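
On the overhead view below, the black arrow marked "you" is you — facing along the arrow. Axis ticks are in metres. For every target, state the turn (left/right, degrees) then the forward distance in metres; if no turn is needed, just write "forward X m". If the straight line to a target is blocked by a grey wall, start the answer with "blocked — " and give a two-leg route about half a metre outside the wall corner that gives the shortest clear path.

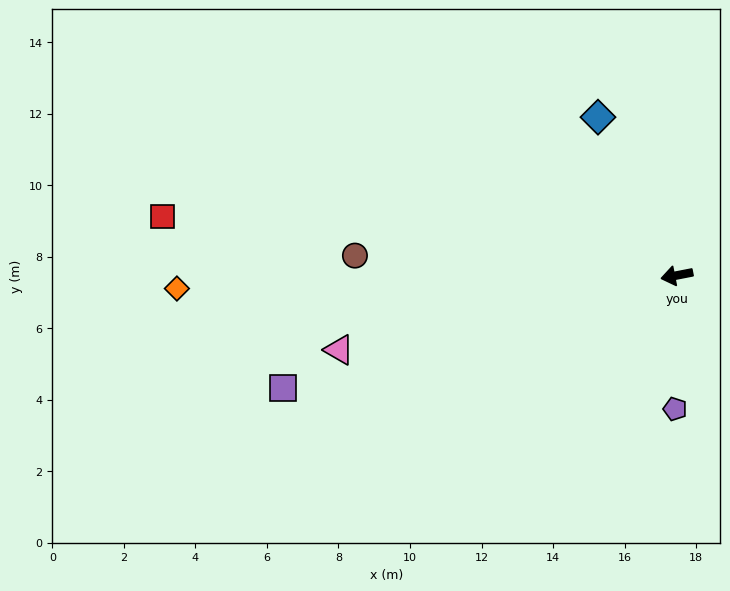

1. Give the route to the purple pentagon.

turn left 78°, forward 3.7 m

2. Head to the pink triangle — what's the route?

forward 9.7 m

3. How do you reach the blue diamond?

turn right 75°, forward 4.9 m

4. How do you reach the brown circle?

turn right 15°, forward 9.0 m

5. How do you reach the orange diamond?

turn right 10°, forward 14.0 m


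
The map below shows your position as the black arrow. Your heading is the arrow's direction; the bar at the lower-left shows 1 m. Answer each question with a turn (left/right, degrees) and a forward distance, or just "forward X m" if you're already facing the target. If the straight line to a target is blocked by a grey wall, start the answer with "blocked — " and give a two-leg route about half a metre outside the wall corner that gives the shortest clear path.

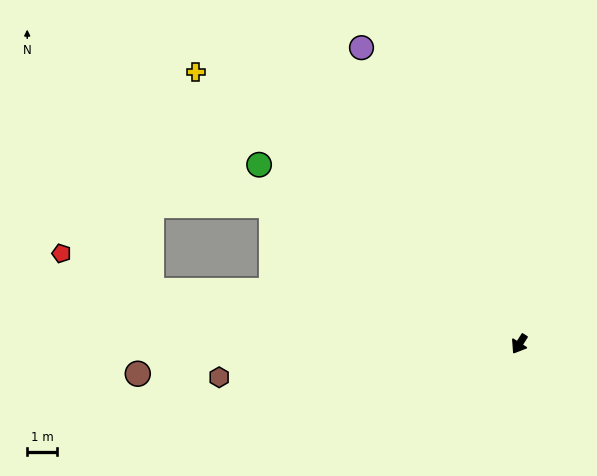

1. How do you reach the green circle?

turn right 92°, forward 10.7 m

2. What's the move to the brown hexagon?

turn right 51°, forward 10.2 m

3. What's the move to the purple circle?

turn right 120°, forward 11.3 m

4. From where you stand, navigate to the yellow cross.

turn right 98°, forward 14.3 m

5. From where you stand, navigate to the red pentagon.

blocked — turn right 66°, forward 12.6 m, then turn right 14°, forward 3.3 m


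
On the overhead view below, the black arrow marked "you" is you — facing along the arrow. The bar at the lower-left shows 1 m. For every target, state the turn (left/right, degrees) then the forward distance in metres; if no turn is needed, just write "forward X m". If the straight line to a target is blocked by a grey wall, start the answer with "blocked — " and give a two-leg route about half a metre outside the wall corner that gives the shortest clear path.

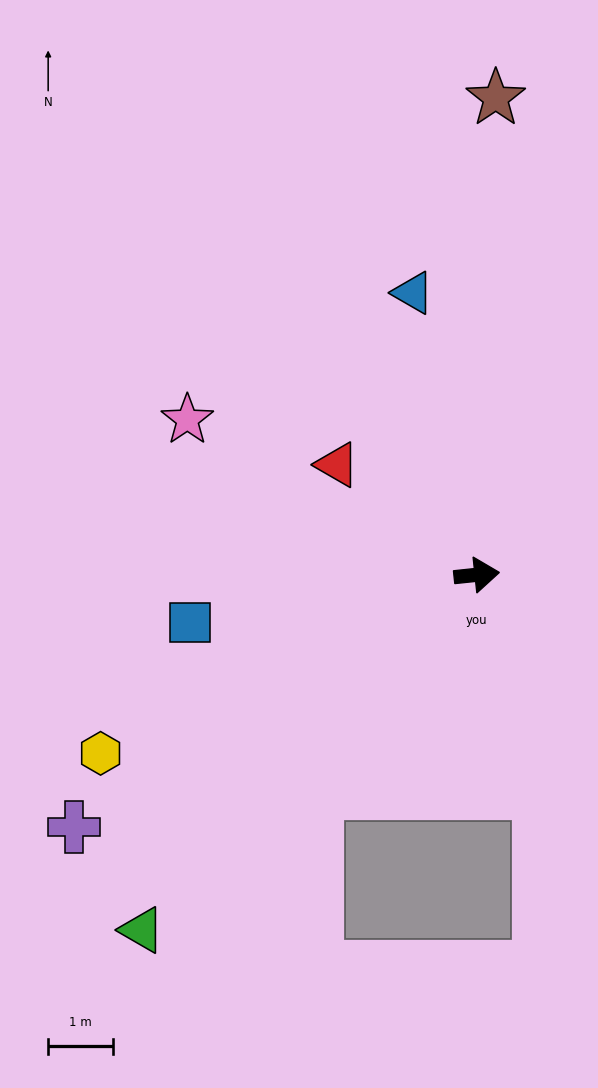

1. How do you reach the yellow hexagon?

turn right 161°, forward 6.4 m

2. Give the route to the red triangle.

turn left 136°, forward 2.8 m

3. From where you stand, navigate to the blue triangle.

turn left 97°, forward 4.5 m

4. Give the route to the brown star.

turn left 82°, forward 7.4 m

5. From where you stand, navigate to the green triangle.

turn right 139°, forward 7.6 m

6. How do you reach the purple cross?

turn right 154°, forward 7.3 m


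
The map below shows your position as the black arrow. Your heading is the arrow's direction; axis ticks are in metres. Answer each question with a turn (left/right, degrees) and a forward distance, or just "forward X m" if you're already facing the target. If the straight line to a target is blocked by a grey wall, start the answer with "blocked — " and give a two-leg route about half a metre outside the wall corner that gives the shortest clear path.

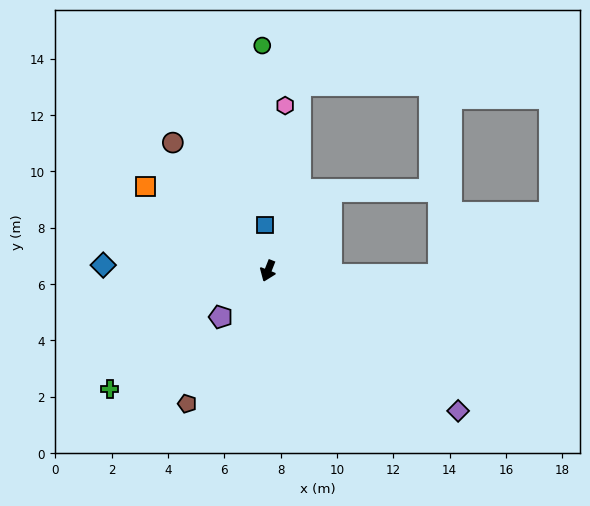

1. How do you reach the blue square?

turn right 154°, forward 1.6 m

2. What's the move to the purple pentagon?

turn right 24°, forward 2.3 m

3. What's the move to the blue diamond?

turn right 70°, forward 5.8 m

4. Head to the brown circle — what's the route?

turn right 122°, forward 5.7 m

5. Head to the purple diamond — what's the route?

turn left 75°, forward 8.4 m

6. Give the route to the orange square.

turn right 103°, forward 5.3 m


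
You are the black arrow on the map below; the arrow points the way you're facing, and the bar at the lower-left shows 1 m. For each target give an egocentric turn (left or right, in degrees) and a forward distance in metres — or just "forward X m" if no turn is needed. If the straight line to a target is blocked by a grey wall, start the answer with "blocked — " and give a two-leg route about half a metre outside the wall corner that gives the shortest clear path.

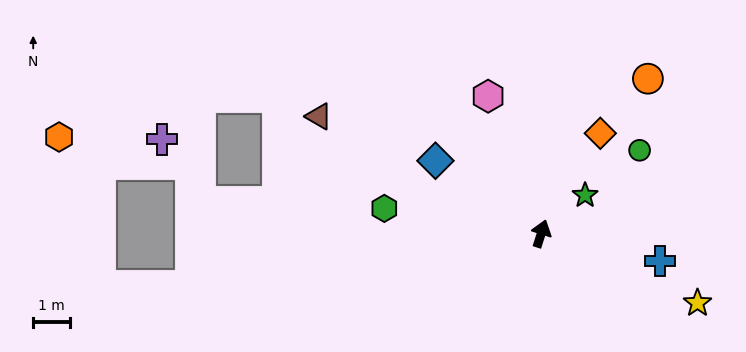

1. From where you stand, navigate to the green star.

turn right 31°, forward 1.6 m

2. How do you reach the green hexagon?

turn left 99°, forward 4.3 m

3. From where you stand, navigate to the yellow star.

turn right 96°, forward 4.6 m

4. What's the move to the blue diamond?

turn left 73°, forward 3.5 m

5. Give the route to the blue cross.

turn right 85°, forward 3.3 m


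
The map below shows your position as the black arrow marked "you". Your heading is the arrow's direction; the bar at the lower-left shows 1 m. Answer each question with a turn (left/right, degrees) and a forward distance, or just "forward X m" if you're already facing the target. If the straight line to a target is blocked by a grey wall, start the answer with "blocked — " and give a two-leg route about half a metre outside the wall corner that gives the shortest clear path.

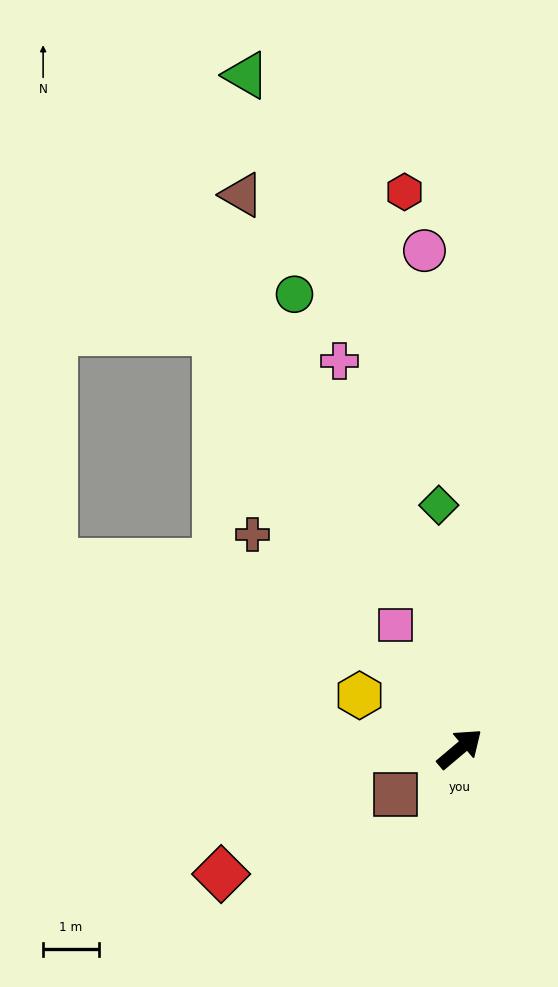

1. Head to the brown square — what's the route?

turn left 175°, forward 1.4 m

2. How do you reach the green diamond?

turn left 55°, forward 4.4 m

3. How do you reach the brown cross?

turn left 94°, forward 5.3 m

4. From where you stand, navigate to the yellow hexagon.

turn left 112°, forward 2.0 m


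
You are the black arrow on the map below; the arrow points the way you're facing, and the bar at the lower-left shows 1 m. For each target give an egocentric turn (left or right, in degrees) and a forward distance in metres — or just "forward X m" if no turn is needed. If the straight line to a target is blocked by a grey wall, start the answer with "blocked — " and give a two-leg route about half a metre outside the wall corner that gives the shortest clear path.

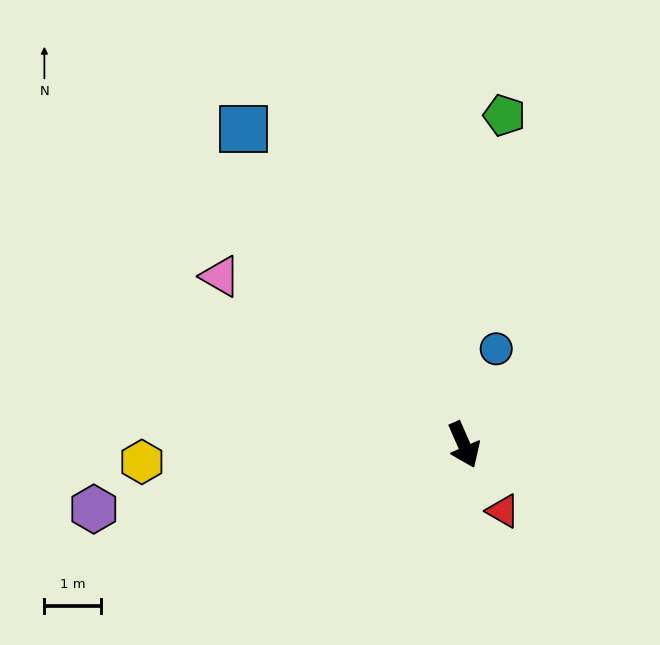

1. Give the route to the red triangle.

turn left 7°, forward 1.4 m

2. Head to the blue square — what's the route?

turn right 169°, forward 6.8 m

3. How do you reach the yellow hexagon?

turn right 111°, forward 5.7 m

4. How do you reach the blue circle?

turn left 138°, forward 1.8 m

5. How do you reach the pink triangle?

turn right 148°, forward 5.3 m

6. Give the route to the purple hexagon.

turn right 104°, forward 6.7 m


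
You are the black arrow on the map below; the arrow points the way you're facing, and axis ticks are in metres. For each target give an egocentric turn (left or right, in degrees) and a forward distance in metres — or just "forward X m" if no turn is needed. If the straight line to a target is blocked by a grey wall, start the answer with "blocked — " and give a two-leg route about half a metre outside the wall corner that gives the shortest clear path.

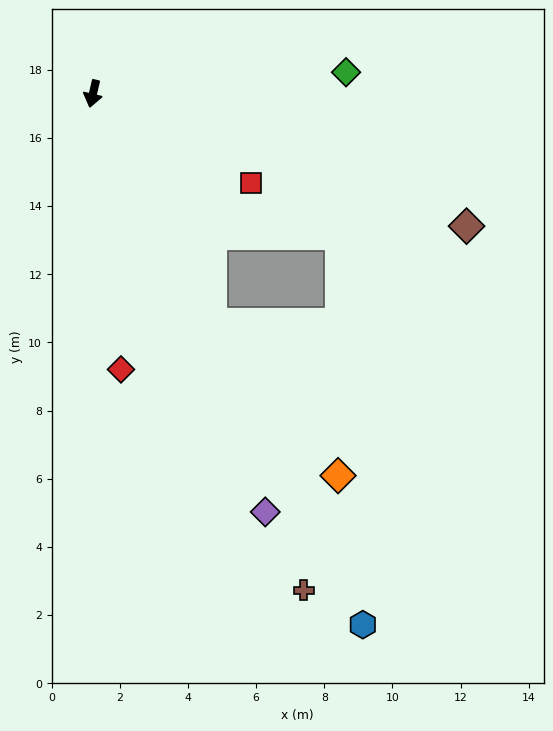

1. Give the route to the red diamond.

turn left 19°, forward 8.1 m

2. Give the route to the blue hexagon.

turn left 40°, forward 17.5 m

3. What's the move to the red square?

turn left 74°, forward 5.3 m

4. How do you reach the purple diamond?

turn left 36°, forward 13.3 m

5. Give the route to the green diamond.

turn left 108°, forward 7.5 m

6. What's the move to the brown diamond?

turn left 84°, forward 11.6 m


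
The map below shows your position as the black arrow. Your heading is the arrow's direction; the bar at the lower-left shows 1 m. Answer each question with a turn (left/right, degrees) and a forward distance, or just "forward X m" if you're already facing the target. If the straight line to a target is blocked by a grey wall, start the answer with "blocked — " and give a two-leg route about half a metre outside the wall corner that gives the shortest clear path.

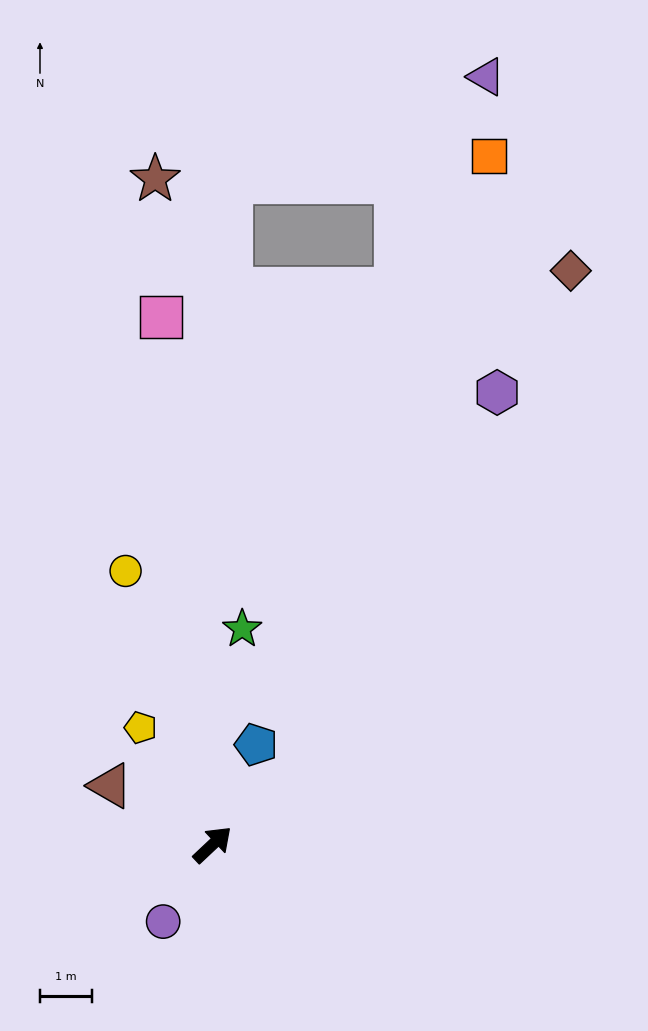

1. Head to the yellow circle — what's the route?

turn left 64°, forward 5.6 m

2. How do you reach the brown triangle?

turn left 107°, forward 2.3 m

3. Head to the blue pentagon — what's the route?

turn left 23°, forward 2.1 m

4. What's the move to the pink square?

turn left 52°, forward 10.3 m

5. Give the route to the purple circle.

turn right 166°, forward 1.8 m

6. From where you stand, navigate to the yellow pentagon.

turn left 78°, forward 2.7 m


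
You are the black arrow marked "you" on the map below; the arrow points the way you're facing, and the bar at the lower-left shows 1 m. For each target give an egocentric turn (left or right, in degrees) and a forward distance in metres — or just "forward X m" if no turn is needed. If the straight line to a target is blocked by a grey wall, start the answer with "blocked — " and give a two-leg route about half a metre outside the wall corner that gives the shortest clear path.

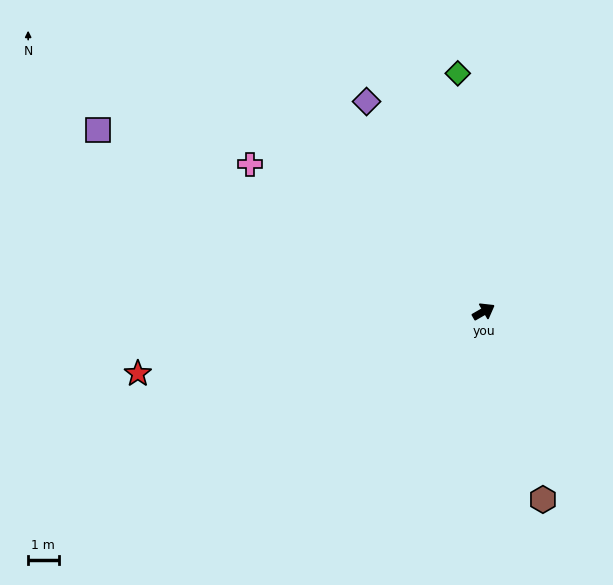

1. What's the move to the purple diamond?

turn left 89°, forward 7.9 m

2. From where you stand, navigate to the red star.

turn left 160°, forward 11.6 m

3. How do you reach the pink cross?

turn left 118°, forward 9.1 m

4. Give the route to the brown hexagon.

turn right 102°, forward 6.5 m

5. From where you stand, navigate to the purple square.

turn left 125°, forward 14.0 m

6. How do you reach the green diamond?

turn left 66°, forward 7.9 m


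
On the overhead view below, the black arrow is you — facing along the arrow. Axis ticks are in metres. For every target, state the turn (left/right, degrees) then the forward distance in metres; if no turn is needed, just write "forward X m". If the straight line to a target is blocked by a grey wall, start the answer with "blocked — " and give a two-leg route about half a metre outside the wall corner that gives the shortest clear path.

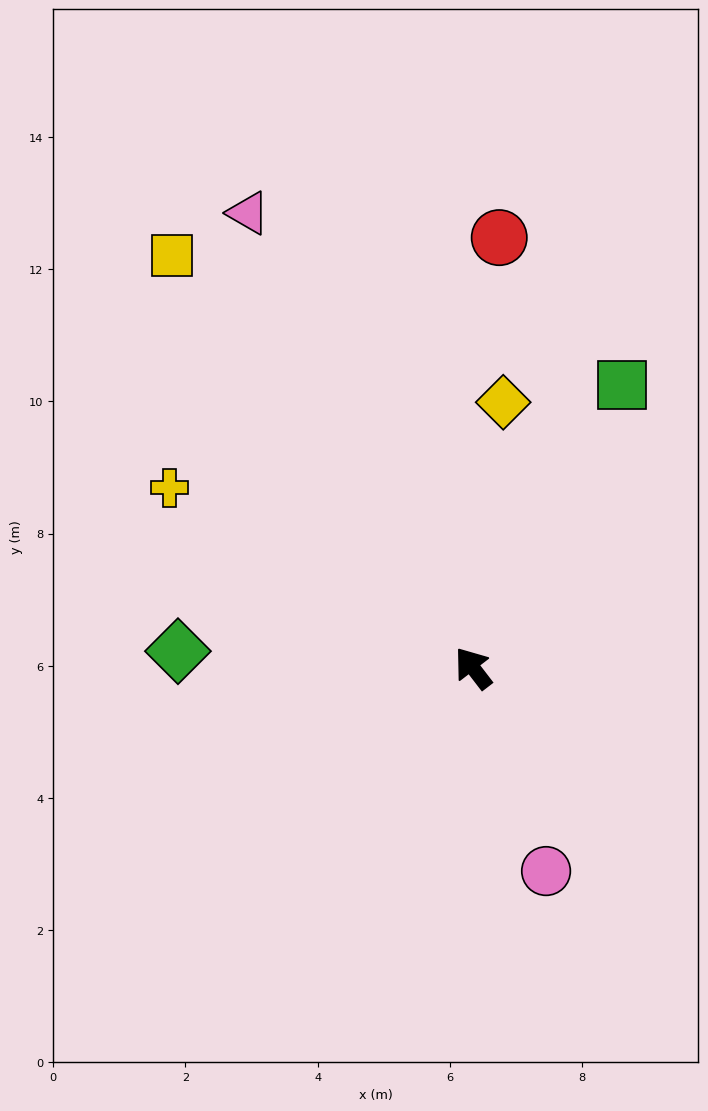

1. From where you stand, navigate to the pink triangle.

turn right 11°, forward 7.7 m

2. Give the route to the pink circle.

turn left 162°, forward 3.3 m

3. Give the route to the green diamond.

turn left 49°, forward 4.5 m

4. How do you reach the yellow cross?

turn left 22°, forward 5.3 m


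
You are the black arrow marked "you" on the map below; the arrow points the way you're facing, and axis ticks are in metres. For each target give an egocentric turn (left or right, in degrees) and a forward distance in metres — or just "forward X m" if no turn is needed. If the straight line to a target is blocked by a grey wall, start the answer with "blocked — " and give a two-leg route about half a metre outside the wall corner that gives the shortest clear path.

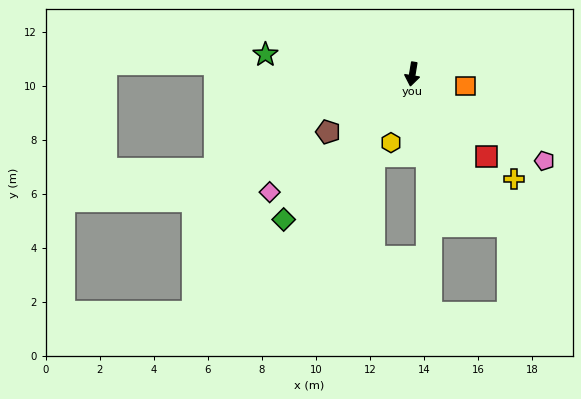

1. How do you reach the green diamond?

turn right 32°, forward 7.2 m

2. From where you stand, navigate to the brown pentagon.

turn right 46°, forward 3.8 m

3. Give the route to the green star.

turn right 88°, forward 5.5 m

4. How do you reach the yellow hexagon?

turn right 8°, forward 2.7 m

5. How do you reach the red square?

turn left 51°, forward 4.1 m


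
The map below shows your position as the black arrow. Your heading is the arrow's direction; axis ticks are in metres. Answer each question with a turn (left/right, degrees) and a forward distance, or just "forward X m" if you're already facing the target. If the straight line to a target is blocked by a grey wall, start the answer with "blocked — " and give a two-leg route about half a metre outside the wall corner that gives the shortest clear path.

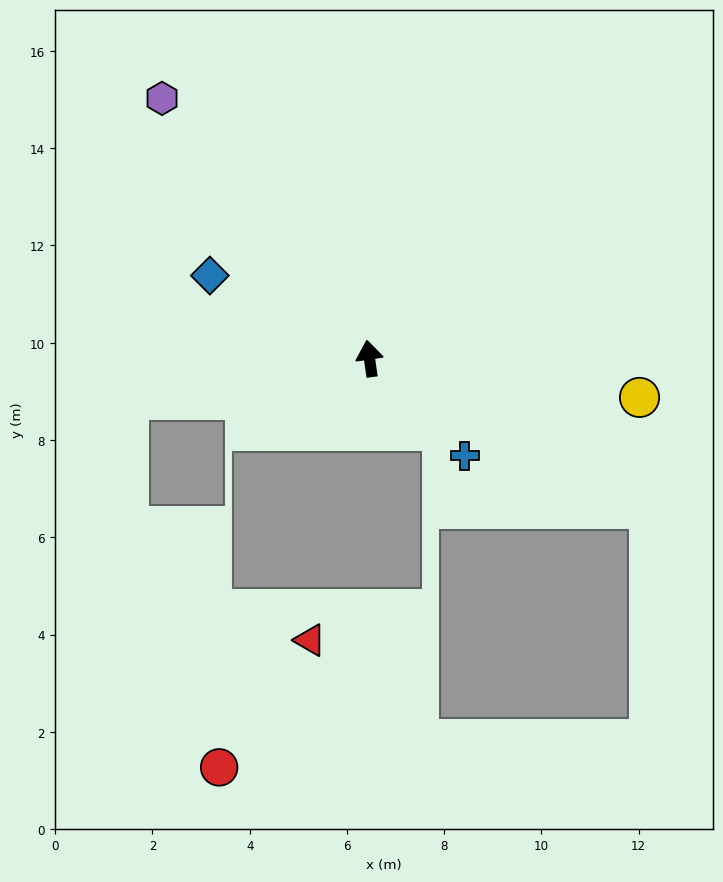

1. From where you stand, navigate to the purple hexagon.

turn left 30°, forward 6.8 m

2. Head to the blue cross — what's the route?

turn right 144°, forward 2.8 m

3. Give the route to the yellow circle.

turn right 106°, forward 5.6 m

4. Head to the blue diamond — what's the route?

turn left 54°, forward 3.7 m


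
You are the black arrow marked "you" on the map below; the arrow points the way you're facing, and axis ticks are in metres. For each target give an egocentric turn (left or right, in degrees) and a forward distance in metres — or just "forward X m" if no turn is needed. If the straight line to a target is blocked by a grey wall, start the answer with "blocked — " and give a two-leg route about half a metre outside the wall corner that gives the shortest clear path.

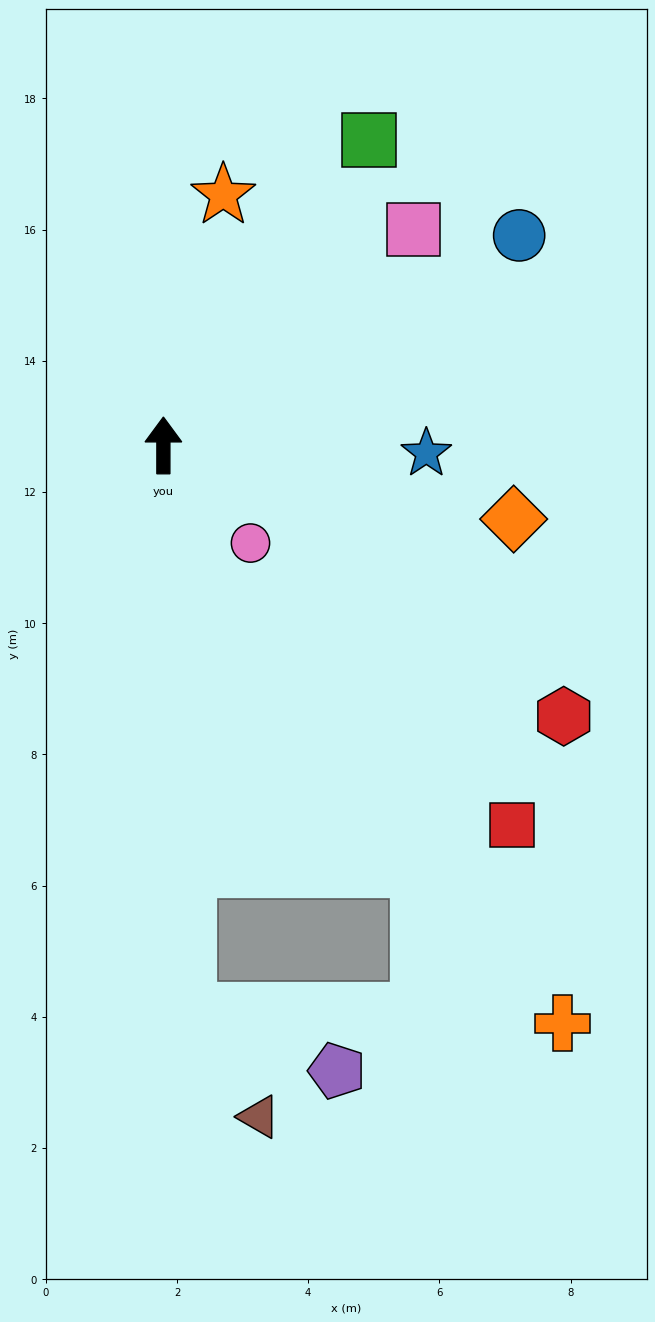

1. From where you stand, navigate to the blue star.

turn right 92°, forward 4.0 m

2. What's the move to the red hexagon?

turn right 124°, forward 7.4 m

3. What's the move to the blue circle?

turn right 59°, forward 6.3 m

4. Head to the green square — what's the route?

turn right 34°, forward 5.6 m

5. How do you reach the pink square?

turn right 49°, forward 5.0 m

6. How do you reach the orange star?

turn right 13°, forward 3.9 m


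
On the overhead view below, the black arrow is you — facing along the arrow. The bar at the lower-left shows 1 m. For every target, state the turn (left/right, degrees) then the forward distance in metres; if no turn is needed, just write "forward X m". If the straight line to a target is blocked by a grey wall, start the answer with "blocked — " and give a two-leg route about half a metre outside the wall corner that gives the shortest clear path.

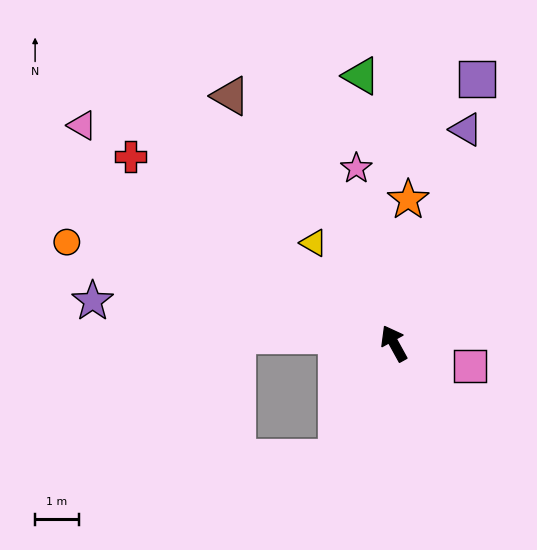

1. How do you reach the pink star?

turn right 17°, forward 4.1 m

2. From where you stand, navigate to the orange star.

turn right 35°, forward 3.3 m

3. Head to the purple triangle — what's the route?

turn right 48°, forward 5.2 m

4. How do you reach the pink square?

turn right 135°, forward 1.8 m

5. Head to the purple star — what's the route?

turn left 53°, forward 6.9 m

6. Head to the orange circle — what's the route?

turn left 44°, forward 7.8 m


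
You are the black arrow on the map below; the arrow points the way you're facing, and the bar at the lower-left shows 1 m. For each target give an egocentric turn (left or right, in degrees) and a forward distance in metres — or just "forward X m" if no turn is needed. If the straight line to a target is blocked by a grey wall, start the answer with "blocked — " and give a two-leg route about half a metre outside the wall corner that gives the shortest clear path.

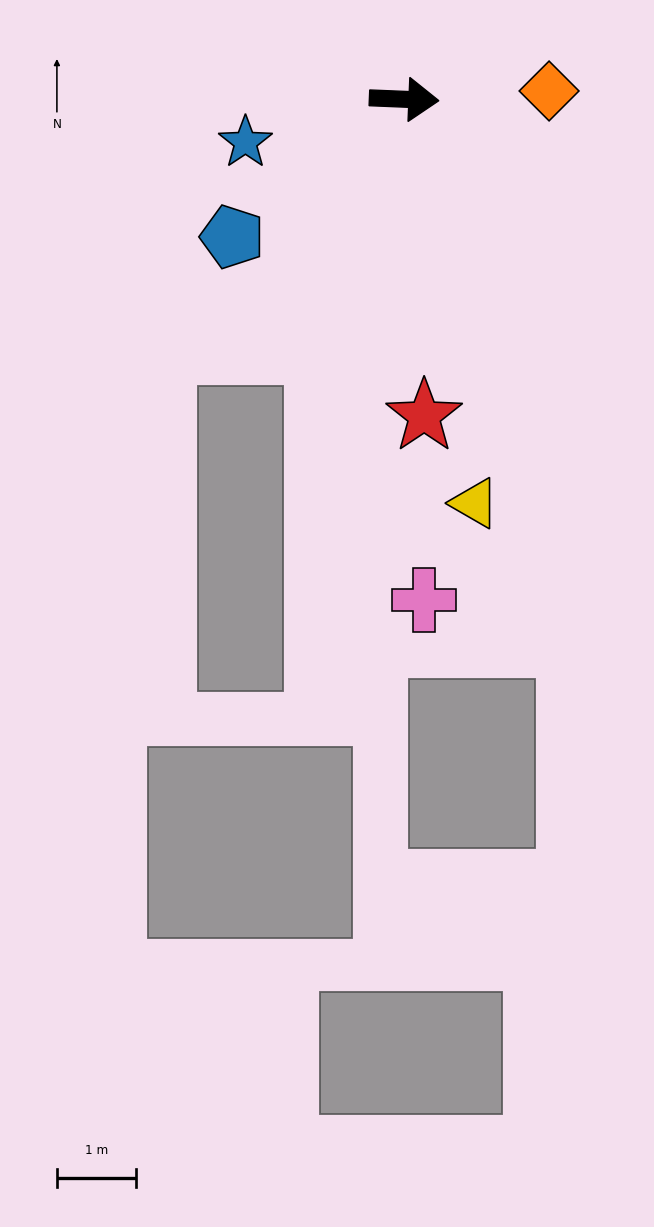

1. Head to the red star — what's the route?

turn right 84°, forward 4.0 m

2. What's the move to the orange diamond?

turn left 6°, forward 1.8 m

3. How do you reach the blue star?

turn right 162°, forward 2.1 m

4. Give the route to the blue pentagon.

turn right 139°, forward 2.8 m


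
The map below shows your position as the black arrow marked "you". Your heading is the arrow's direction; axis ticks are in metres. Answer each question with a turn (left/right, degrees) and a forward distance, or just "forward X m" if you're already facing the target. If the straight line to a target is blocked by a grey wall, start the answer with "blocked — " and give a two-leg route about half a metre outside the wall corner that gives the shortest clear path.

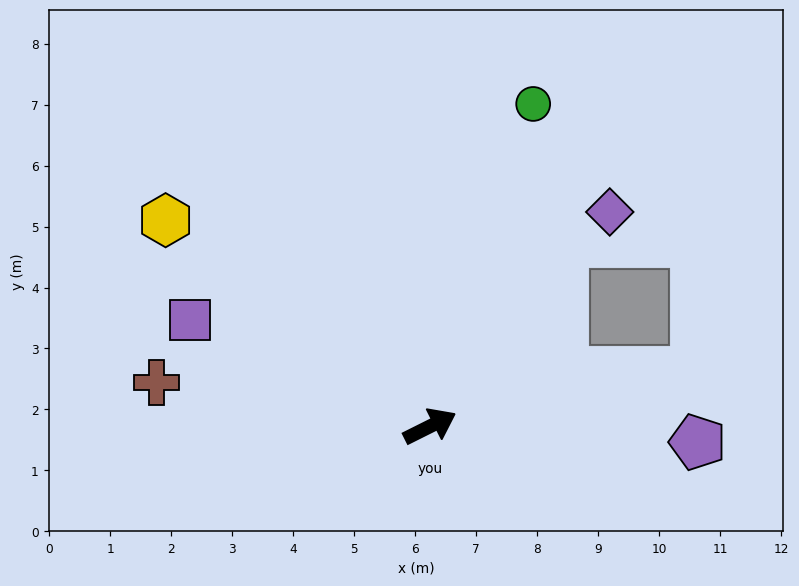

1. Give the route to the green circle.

turn left 46°, forward 5.6 m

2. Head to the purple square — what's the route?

turn left 130°, forward 4.3 m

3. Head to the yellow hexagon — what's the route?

turn left 116°, forward 5.5 m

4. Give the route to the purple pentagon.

turn right 30°, forward 4.4 m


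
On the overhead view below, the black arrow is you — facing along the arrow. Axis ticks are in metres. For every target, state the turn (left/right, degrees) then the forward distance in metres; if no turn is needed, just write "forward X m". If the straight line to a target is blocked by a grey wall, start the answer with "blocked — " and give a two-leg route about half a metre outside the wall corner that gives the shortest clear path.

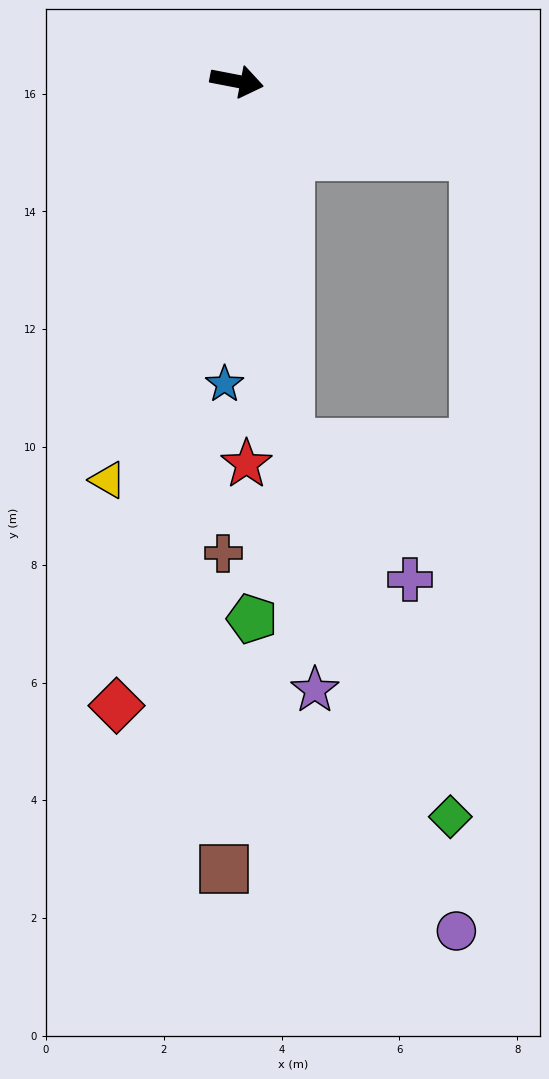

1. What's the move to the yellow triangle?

turn right 97°, forward 7.1 m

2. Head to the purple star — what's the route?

turn right 72°, forward 10.4 m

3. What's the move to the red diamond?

turn right 90°, forward 10.8 m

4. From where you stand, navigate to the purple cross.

blocked — turn right 71°, forward 6.2 m, then turn left 34°, forward 3.1 m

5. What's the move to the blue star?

turn right 81°, forward 5.1 m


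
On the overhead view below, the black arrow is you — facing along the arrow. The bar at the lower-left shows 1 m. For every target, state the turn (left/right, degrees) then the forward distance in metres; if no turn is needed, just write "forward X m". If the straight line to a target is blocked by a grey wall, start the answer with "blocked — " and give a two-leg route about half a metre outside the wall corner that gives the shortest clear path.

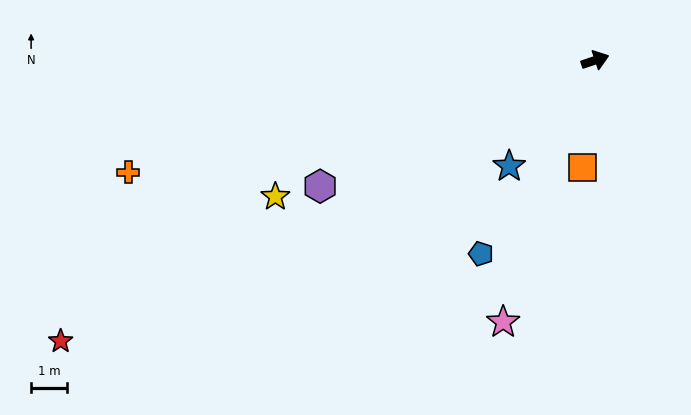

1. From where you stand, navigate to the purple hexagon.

turn right 174°, forward 8.3 m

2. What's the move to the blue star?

turn right 148°, forward 3.7 m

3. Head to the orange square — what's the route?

turn right 115°, forward 3.0 m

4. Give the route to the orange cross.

turn left 175°, forward 13.2 m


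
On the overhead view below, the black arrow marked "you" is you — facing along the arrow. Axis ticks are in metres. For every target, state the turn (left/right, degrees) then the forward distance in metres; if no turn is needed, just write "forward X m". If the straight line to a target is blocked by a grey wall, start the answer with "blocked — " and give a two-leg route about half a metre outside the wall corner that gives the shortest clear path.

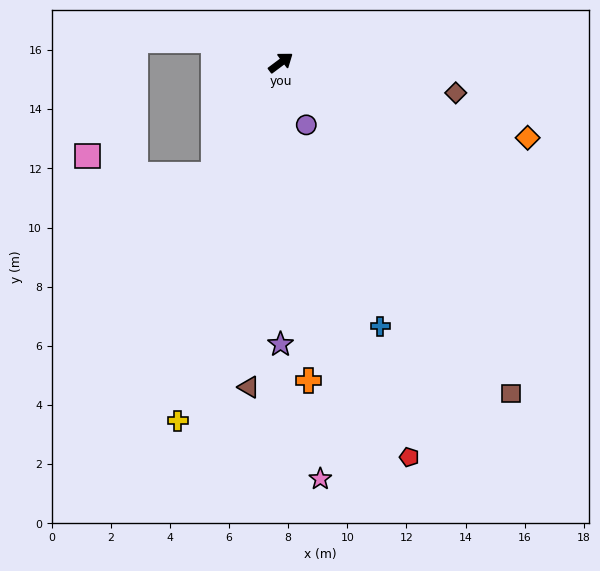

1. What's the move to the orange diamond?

turn right 54°, forward 8.7 m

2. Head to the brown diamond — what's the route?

turn right 47°, forward 6.0 m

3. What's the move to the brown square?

turn right 92°, forward 13.6 m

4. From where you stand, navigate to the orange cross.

turn right 122°, forward 10.8 m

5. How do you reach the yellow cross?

turn right 143°, forward 12.6 m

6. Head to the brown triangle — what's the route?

turn right 132°, forward 11.0 m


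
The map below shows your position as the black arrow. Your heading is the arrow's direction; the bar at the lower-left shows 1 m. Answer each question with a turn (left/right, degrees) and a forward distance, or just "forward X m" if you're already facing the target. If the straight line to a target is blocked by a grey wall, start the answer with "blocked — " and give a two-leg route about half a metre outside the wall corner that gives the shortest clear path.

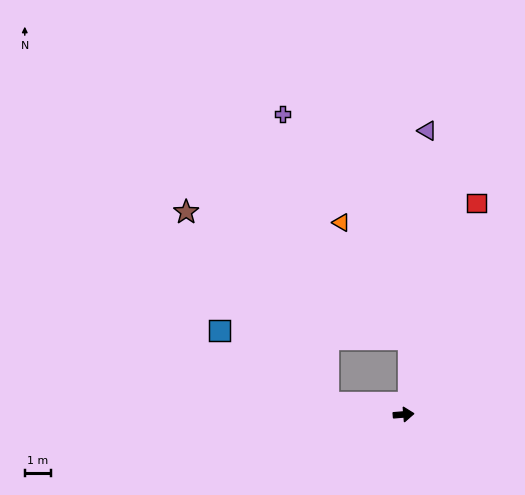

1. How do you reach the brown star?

blocked — turn left 167°, forward 2.9 m, then turn right 45°, forward 9.0 m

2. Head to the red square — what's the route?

turn left 66°, forward 8.4 m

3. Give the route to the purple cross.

blocked — turn left 167°, forward 2.9 m, then turn right 73°, forward 11.0 m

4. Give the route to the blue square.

blocked — turn left 167°, forward 2.9 m, then turn right 25°, forward 4.9 m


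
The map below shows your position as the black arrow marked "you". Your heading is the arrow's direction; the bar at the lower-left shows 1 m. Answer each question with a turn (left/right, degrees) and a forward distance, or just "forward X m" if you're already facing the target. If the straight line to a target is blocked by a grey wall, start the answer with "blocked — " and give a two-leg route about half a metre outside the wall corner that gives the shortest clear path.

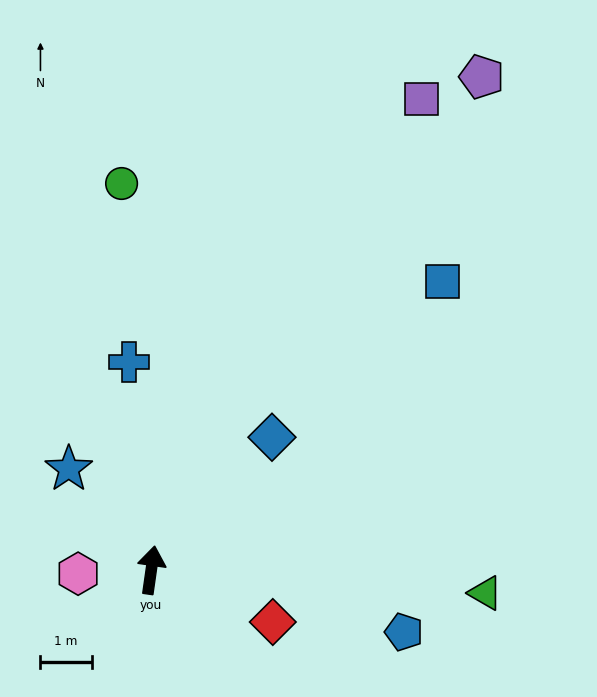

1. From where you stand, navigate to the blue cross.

turn left 14°, forward 4.1 m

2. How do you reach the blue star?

turn left 47°, forward 2.5 m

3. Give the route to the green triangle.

turn right 86°, forward 6.5 m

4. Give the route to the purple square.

turn right 22°, forward 10.6 m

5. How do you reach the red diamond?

turn right 105°, forward 2.6 m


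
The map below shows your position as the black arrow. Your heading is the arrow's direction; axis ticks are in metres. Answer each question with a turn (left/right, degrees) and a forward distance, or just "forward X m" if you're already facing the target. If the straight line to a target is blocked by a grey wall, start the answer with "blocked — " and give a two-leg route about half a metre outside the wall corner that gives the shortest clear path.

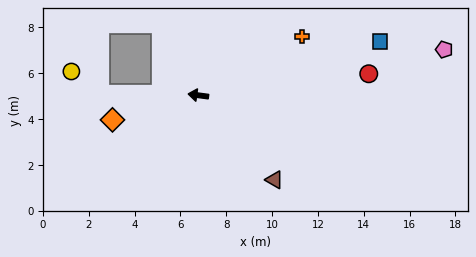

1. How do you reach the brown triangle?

turn left 140°, forward 5.0 m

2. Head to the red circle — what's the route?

turn right 165°, forward 7.5 m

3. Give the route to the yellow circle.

blocked — turn left 7°, forward 4.3 m, then turn right 39°, forward 1.6 m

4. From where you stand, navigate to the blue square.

turn right 156°, forward 8.3 m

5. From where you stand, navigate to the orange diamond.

turn left 24°, forward 3.9 m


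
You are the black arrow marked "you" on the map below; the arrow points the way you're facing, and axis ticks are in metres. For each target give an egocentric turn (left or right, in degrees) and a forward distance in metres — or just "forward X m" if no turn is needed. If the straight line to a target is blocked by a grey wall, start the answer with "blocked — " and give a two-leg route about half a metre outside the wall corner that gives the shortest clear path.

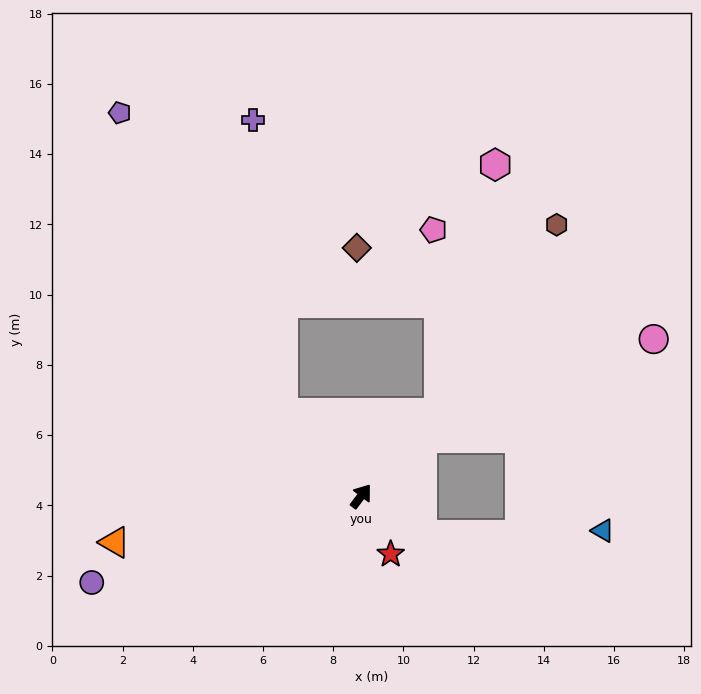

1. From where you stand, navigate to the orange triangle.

turn left 138°, forward 7.1 m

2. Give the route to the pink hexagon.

blocked — turn right 6°, forward 3.2 m, then turn left 30°, forward 7.3 m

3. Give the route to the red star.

turn right 116°, forward 1.9 m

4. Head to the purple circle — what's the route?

turn left 145°, forward 8.1 m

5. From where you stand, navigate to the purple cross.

blocked — turn left 80°, forward 3.2 m, then turn right 37°, forward 8.4 m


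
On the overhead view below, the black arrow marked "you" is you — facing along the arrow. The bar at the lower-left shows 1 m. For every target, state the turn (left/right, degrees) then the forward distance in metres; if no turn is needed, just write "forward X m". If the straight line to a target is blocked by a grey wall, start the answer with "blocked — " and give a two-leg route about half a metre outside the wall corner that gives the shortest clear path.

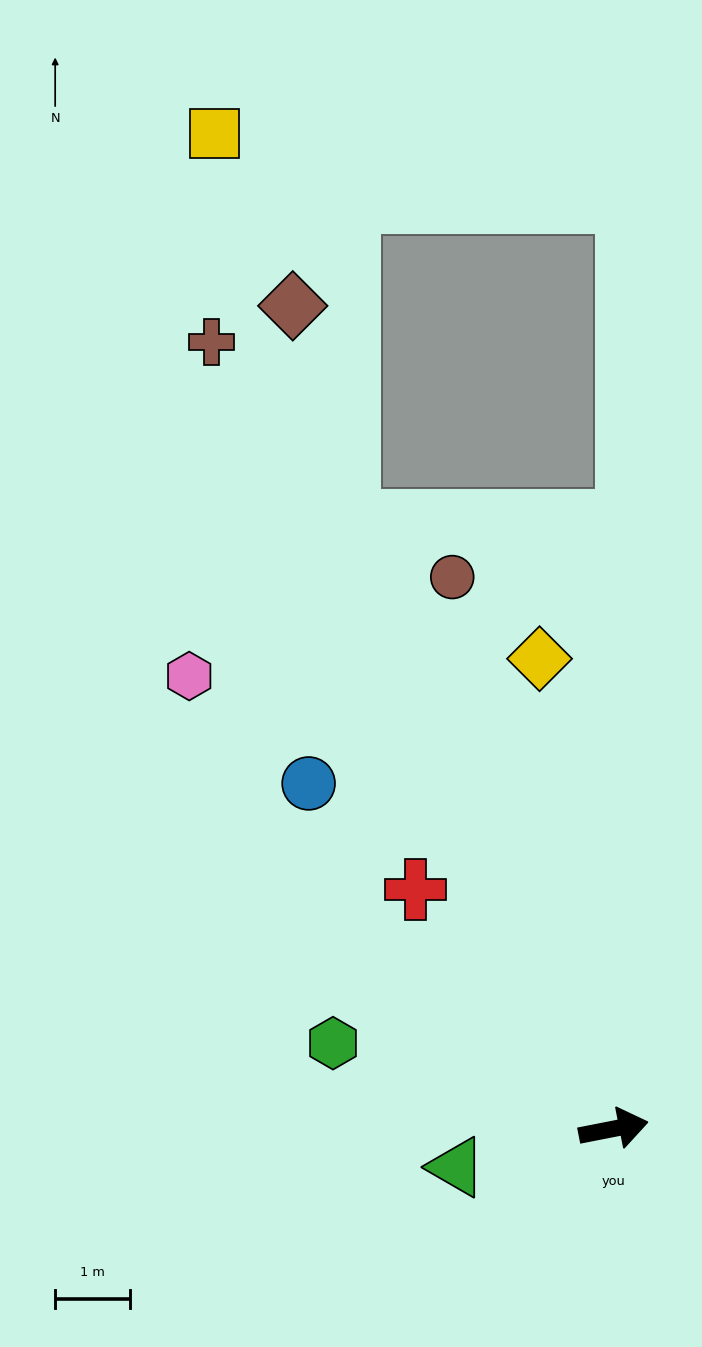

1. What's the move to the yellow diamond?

turn left 88°, forward 6.4 m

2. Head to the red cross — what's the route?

turn left 118°, forward 4.2 m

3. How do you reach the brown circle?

turn left 95°, forward 7.7 m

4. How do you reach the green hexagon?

turn left 152°, forward 3.9 m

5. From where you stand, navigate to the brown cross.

turn left 106°, forward 11.8 m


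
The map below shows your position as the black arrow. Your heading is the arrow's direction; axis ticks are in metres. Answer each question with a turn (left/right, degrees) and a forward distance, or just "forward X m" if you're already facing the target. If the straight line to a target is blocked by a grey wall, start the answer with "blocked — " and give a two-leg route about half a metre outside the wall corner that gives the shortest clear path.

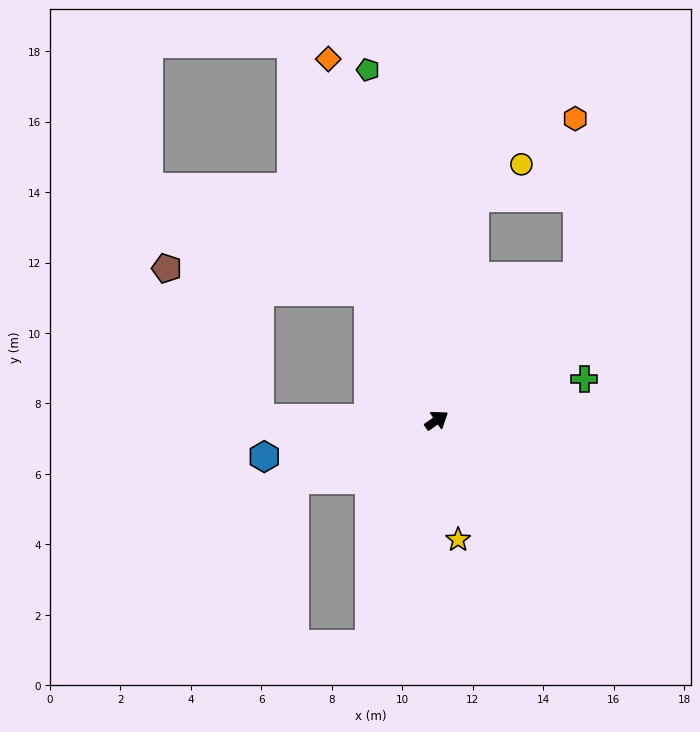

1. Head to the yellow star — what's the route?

turn right 115°, forward 3.4 m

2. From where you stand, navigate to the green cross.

turn right 19°, forward 4.4 m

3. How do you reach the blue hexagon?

turn left 157°, forward 5.0 m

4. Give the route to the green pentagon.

turn left 66°, forward 10.1 m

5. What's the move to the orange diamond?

turn left 72°, forward 10.7 m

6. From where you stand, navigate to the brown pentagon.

blocked — turn left 83°, forward 4.1 m, then turn left 56°, forward 5.8 m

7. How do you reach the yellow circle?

blocked — turn left 46°, forward 6.4 m, then turn right 46°, forward 1.6 m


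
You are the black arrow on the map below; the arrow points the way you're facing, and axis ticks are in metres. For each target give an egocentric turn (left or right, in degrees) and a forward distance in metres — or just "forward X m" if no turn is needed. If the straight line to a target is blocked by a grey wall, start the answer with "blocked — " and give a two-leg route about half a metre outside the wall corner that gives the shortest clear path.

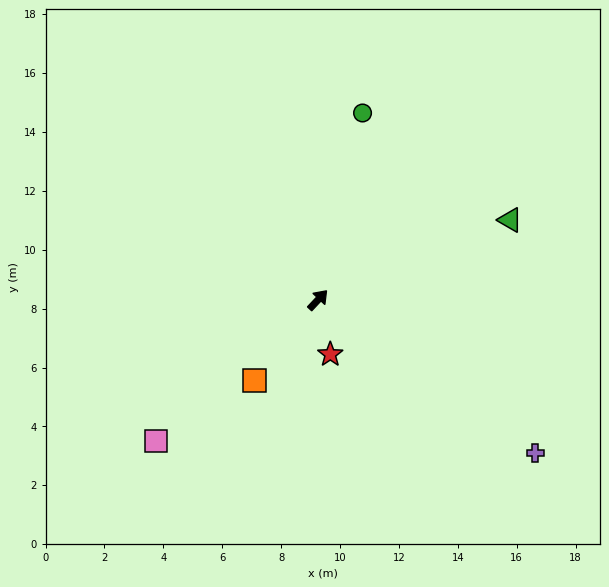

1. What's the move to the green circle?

turn left 30°, forward 6.5 m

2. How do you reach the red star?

turn right 124°, forward 1.9 m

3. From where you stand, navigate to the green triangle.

turn right 24°, forward 7.1 m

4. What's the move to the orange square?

turn right 175°, forward 3.5 m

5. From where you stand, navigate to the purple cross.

turn right 82°, forward 9.0 m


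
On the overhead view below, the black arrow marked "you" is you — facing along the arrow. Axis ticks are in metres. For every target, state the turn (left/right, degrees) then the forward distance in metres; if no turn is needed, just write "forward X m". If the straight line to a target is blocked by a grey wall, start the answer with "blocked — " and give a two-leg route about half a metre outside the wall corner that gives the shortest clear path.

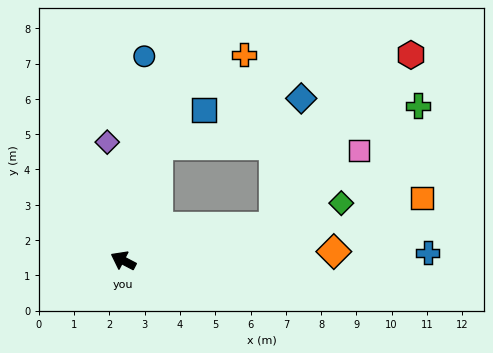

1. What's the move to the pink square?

blocked — turn right 140°, forward 4.4 m, then turn left 29°, forward 3.2 m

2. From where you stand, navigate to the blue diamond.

blocked — turn right 140°, forward 4.4 m, then turn left 66°, forward 3.7 m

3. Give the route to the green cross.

blocked — turn right 79°, forward 3.4 m, then turn right 65°, forward 7.4 m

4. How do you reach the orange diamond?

turn right 150°, forward 6.0 m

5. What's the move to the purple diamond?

turn right 55°, forward 3.4 m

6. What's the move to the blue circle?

turn right 68°, forward 5.8 m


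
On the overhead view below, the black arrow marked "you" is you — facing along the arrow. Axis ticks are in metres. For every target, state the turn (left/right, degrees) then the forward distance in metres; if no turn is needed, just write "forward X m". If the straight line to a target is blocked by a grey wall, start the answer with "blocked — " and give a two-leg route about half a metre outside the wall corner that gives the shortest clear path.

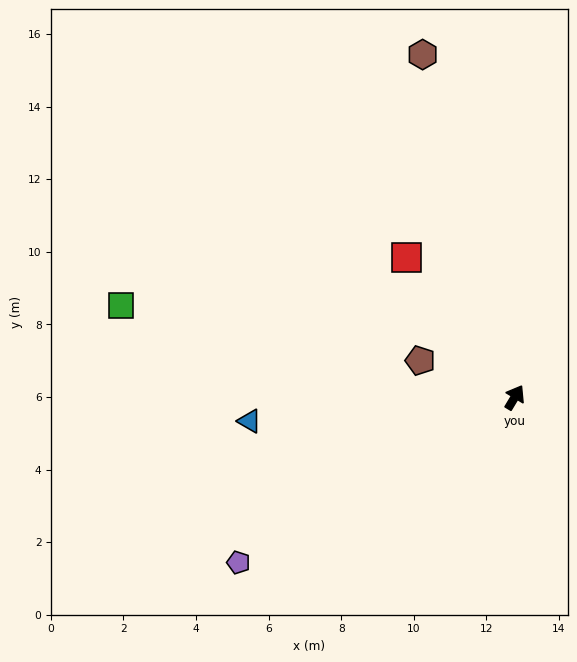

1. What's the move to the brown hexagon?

turn left 46°, forward 9.8 m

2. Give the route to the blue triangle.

turn left 126°, forward 7.3 m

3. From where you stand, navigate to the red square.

turn left 69°, forward 4.9 m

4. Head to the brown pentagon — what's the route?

turn left 100°, forward 2.8 m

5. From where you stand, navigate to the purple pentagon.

turn left 152°, forward 8.9 m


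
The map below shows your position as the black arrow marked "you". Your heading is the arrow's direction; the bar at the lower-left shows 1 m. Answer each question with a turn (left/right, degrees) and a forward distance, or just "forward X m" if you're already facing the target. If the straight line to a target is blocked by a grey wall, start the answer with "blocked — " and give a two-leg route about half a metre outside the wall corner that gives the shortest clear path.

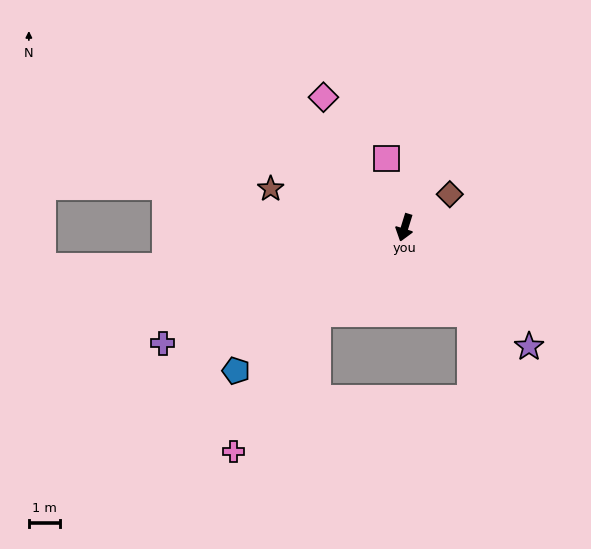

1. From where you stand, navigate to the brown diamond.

turn left 144°, forward 1.8 m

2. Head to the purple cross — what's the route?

turn right 47°, forward 8.7 m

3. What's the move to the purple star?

turn left 63°, forward 5.6 m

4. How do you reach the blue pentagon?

turn right 33°, forward 7.2 m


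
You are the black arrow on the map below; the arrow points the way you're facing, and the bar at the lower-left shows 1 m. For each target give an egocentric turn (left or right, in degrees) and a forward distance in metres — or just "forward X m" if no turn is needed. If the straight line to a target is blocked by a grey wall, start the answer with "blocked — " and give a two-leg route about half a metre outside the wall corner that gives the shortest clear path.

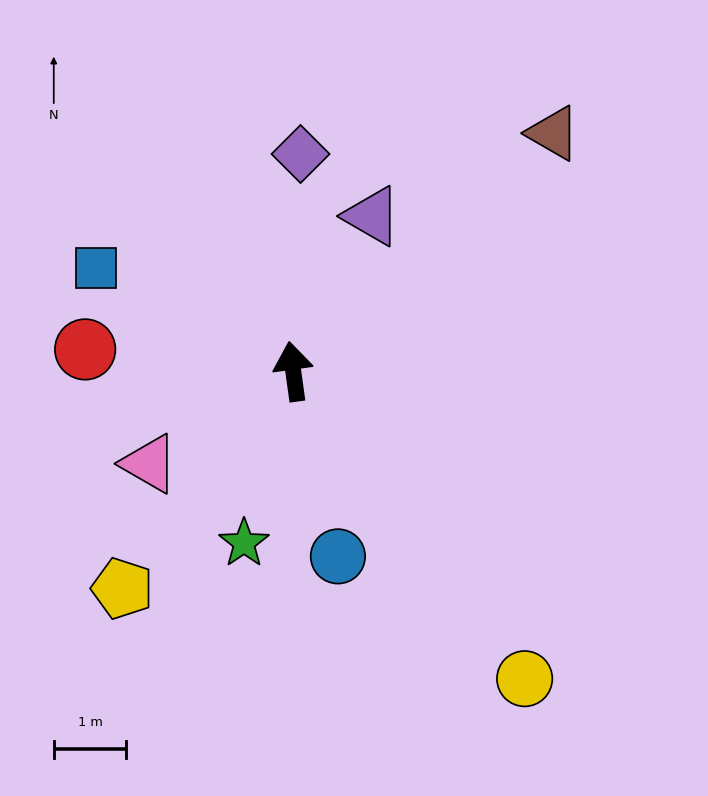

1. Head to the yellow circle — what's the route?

turn right 151°, forward 5.3 m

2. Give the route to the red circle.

turn left 76°, forward 2.9 m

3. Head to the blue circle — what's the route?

turn right 174°, forward 2.6 m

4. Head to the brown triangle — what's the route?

turn right 55°, forward 4.9 m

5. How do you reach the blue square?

turn left 54°, forward 3.1 m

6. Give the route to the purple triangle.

turn right 35°, forward 2.4 m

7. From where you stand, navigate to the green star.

turn left 156°, forward 2.5 m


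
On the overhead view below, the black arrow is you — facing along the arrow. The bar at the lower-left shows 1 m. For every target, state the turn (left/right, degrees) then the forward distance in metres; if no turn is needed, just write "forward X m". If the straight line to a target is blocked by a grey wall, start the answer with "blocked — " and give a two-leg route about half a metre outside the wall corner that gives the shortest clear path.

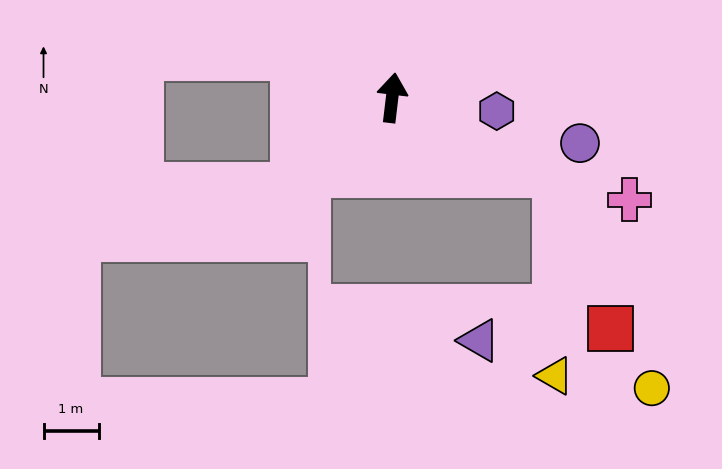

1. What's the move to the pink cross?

turn right 106°, forward 4.7 m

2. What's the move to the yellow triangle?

blocked — turn right 108°, forward 3.3 m, then turn right 65°, forward 3.6 m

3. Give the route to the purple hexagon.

turn right 90°, forward 1.9 m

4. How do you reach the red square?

blocked — turn right 108°, forward 3.3 m, then turn right 46°, forward 3.0 m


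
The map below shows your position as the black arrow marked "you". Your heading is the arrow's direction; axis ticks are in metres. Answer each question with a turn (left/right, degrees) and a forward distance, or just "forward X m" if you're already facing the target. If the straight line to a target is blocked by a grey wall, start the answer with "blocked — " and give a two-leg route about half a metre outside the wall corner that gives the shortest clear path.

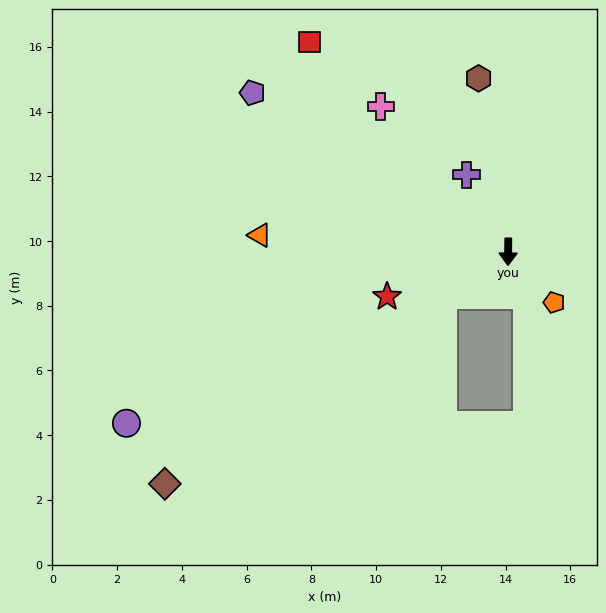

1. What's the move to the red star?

turn right 69°, forward 4.0 m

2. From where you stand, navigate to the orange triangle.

turn right 93°, forward 7.7 m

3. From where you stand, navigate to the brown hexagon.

turn right 170°, forward 5.4 m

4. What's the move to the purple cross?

turn right 151°, forward 2.7 m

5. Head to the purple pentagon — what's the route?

turn right 121°, forward 9.3 m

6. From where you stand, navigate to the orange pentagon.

turn left 43°, forward 2.1 m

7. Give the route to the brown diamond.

turn right 55°, forward 12.8 m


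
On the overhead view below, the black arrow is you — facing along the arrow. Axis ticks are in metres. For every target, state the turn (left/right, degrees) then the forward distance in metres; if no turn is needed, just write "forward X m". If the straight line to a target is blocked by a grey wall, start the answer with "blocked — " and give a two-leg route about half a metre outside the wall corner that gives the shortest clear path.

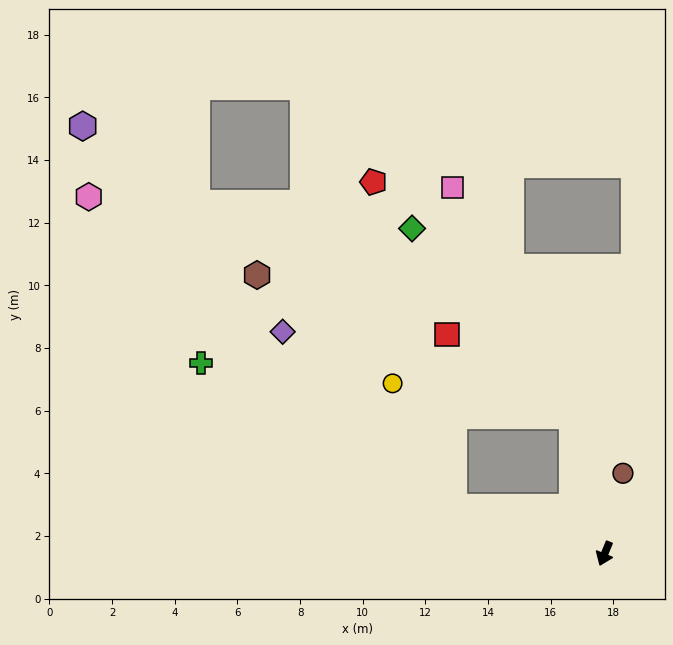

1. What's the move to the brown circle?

turn right 170°, forward 2.6 m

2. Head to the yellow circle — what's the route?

blocked — turn right 85°, forward 5.0 m, then turn right 46°, forward 4.4 m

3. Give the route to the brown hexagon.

blocked — turn right 144°, forward 4.5 m, then turn left 52°, forward 11.0 m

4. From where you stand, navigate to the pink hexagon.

blocked — turn right 85°, forward 5.0 m, then turn right 23°, forward 15.3 m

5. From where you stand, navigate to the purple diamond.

blocked — turn right 85°, forward 5.0 m, then turn right 28°, forward 7.8 m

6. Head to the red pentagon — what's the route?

blocked — turn right 85°, forward 5.0 m, then turn right 59°, forward 10.7 m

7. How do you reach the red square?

blocked — turn right 144°, forward 4.5 m, then turn left 43°, forward 4.8 m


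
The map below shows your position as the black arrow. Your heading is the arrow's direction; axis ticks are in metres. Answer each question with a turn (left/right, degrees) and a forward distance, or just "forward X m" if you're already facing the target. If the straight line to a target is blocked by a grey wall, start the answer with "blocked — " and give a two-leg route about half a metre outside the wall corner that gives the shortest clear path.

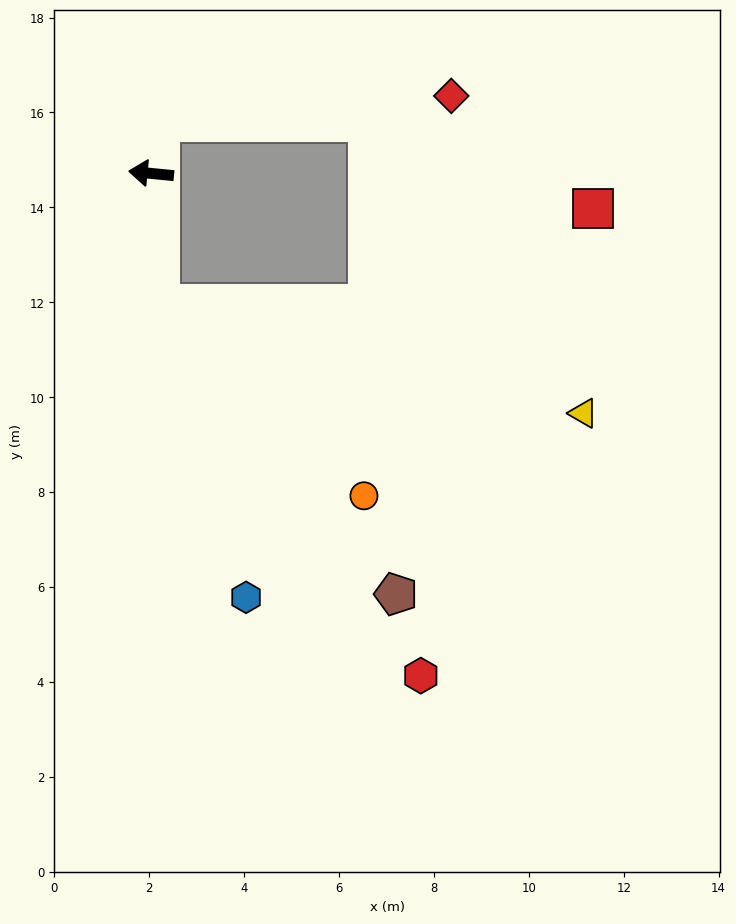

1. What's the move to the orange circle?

blocked — turn left 99°, forward 2.8 m, then turn left 43°, forward 5.9 m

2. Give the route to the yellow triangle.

blocked — turn left 99°, forward 2.8 m, then turn left 72°, forward 9.2 m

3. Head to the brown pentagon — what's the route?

blocked — turn left 99°, forward 2.8 m, then turn left 36°, forward 7.9 m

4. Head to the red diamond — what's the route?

blocked — turn right 93°, forward 1.1 m, then turn right 76°, forward 6.2 m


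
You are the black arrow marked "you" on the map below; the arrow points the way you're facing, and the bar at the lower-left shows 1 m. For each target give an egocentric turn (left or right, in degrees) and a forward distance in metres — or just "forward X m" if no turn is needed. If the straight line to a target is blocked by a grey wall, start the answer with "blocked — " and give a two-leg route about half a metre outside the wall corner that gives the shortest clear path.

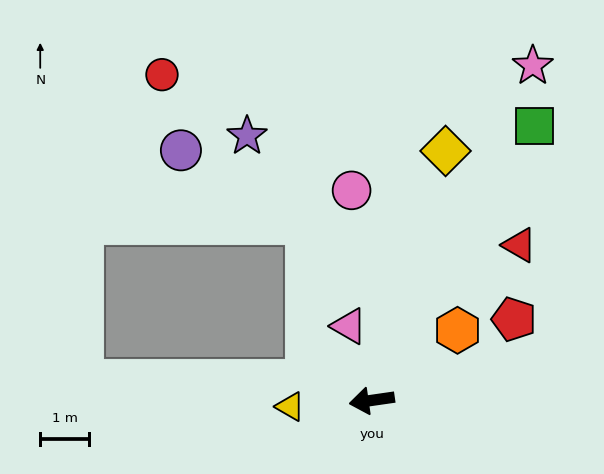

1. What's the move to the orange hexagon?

turn right 149°, forward 2.3 m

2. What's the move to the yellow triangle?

turn right 4°, forward 1.7 m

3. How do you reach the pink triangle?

turn right 81°, forward 1.6 m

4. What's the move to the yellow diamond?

turn right 115°, forward 5.3 m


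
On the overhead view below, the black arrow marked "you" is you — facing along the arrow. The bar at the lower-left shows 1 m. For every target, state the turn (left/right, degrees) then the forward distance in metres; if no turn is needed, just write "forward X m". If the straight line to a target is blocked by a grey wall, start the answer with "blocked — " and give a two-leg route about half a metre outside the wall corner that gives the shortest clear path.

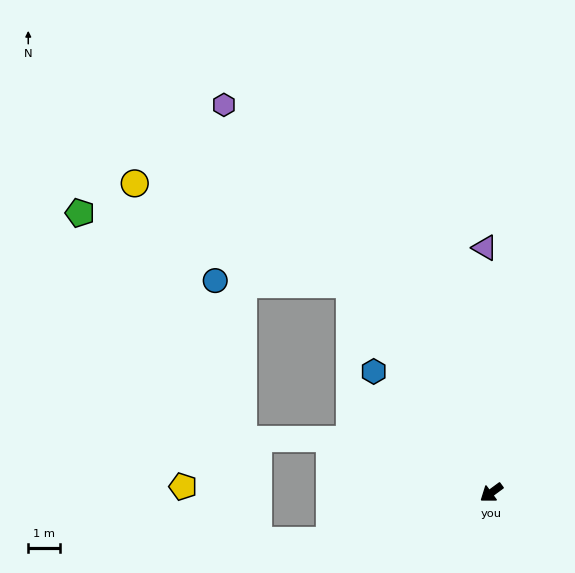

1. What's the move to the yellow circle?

blocked — turn right 92°, forward 7.9 m, then turn left 30°, forward 7.4 m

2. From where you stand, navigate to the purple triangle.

turn right 125°, forward 7.7 m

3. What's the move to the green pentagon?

blocked — turn right 92°, forward 7.9 m, then turn left 41°, forward 8.7 m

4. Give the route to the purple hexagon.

turn right 92°, forward 14.8 m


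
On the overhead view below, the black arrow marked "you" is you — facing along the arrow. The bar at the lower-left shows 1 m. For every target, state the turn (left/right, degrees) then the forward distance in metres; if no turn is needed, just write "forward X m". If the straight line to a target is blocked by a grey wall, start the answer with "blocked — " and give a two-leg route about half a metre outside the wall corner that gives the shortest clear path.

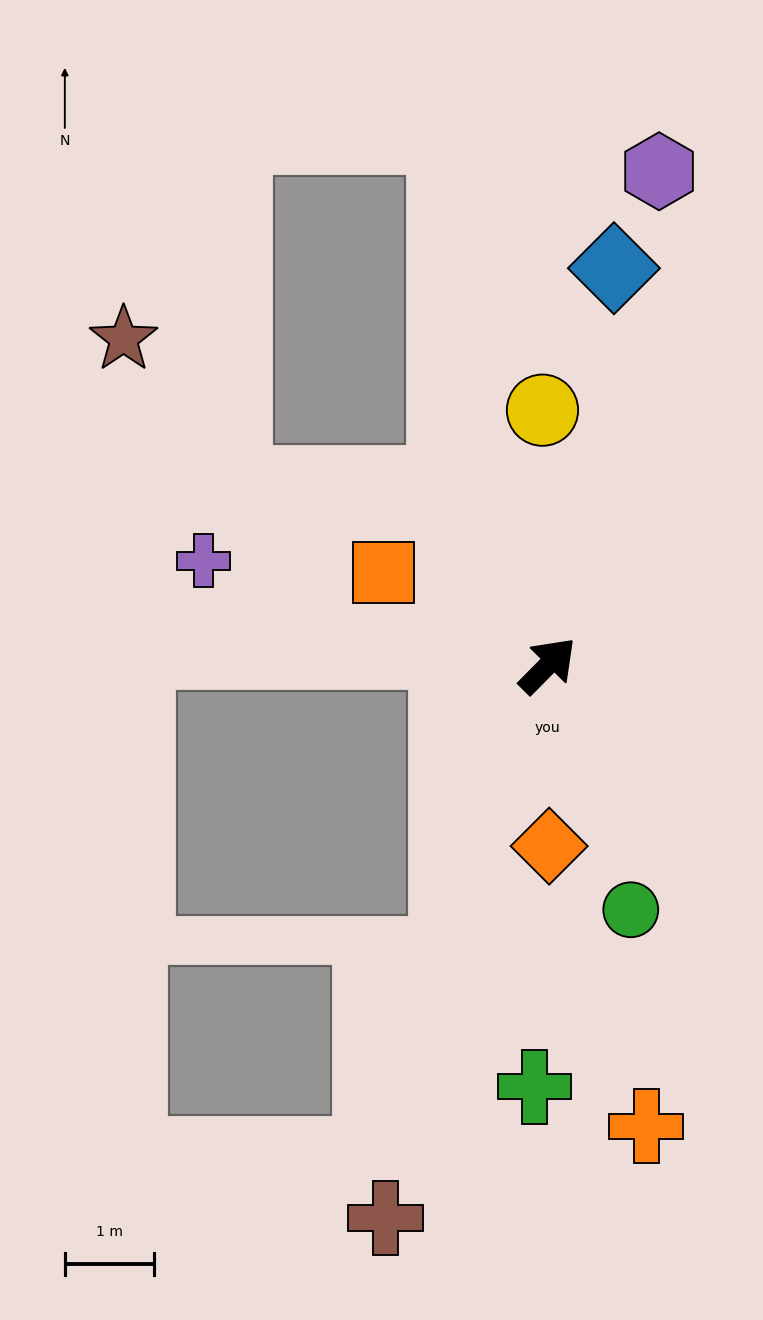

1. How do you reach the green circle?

turn right 117°, forward 2.9 m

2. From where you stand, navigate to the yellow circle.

turn left 46°, forward 2.9 m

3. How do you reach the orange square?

turn left 105°, forward 2.1 m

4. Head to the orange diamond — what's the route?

turn right 135°, forward 2.0 m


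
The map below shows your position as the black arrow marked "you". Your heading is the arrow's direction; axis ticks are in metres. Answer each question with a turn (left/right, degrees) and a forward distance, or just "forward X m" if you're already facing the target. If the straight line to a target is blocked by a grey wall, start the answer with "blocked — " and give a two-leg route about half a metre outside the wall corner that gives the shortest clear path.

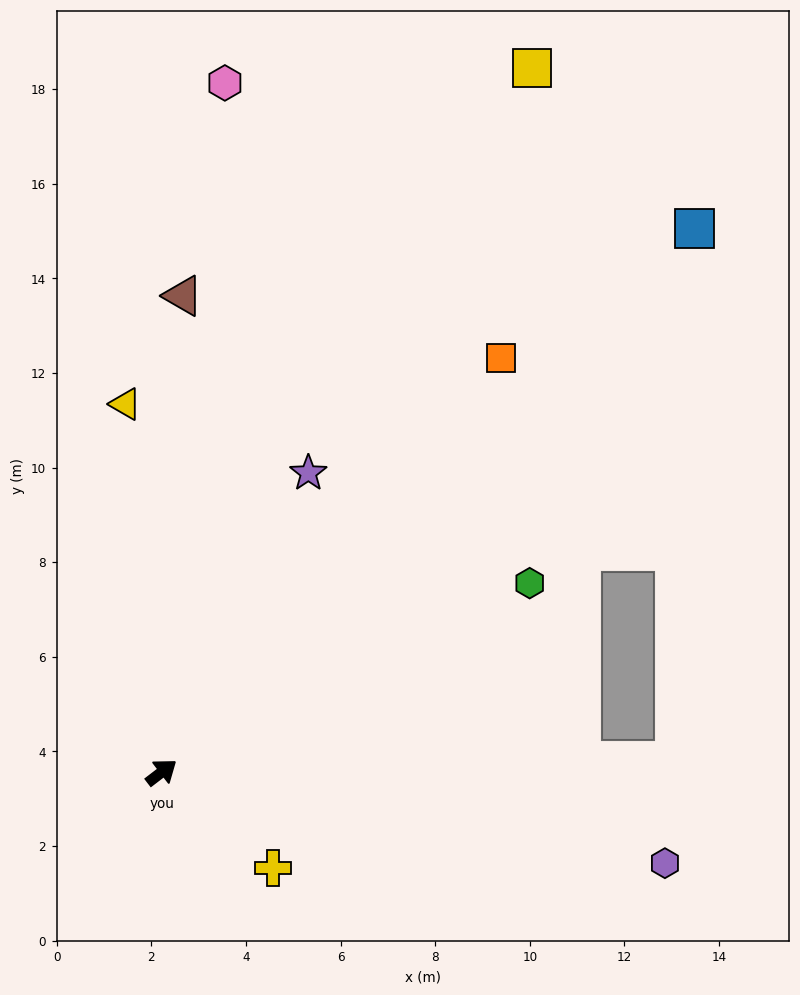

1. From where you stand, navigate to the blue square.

turn left 8°, forward 16.1 m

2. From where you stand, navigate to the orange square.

turn left 13°, forward 11.3 m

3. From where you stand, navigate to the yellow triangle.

turn left 58°, forward 7.8 m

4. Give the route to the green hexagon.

turn right 10°, forward 8.7 m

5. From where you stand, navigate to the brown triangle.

turn left 50°, forward 10.1 m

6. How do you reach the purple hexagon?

turn right 48°, forward 10.8 m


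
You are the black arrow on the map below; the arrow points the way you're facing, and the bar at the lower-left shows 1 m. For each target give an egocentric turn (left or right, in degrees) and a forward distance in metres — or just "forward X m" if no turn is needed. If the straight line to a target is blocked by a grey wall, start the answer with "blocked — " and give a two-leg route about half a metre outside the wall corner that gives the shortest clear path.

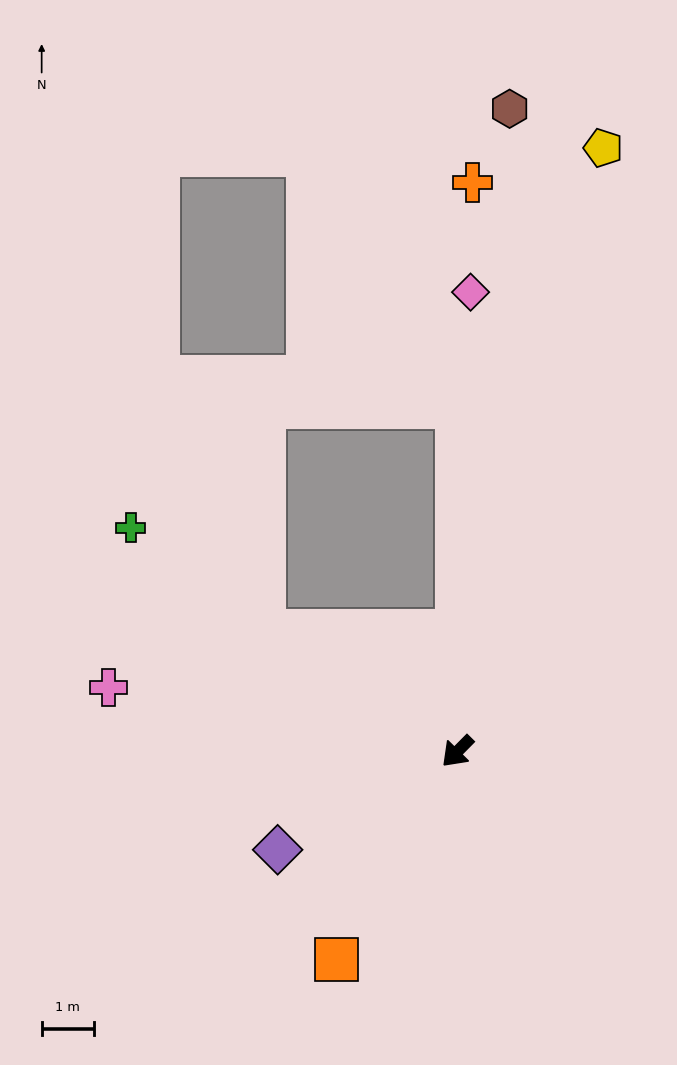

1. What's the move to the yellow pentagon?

turn right 149°, forward 11.9 m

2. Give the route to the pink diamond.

turn right 137°, forward 8.8 m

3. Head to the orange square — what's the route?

turn left 14°, forward 4.6 m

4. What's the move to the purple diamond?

turn right 17°, forward 3.9 m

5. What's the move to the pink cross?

turn right 56°, forward 6.8 m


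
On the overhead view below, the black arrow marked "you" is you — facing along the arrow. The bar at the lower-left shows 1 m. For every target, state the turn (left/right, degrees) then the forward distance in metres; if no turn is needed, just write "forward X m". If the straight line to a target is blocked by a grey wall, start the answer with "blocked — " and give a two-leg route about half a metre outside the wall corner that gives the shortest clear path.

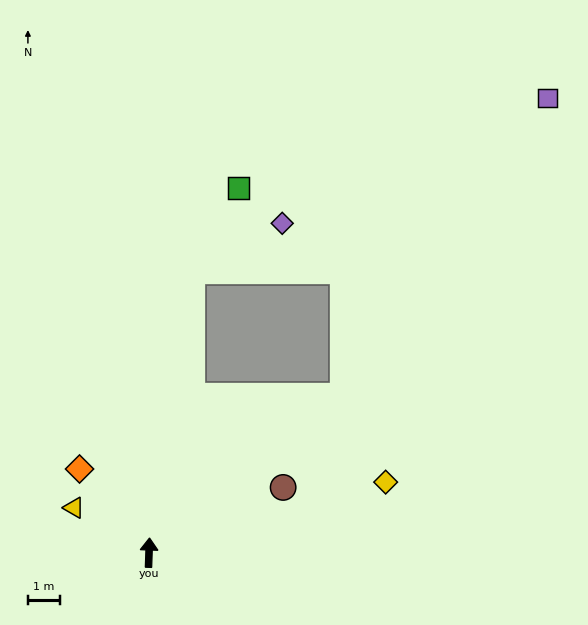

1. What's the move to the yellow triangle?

turn left 61°, forward 2.8 m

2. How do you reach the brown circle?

turn right 62°, forward 4.7 m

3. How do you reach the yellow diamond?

turn right 71°, forward 7.8 m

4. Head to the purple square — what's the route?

blocked — turn right 49°, forward 7.9 m, then turn left 17°, forward 11.4 m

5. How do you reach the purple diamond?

blocked — turn right 7°, forward 9.0 m, then turn right 53°, forward 3.2 m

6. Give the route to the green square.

blocked — turn right 7°, forward 9.0 m, then turn right 21°, forward 3.0 m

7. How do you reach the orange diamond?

turn left 42°, forward 3.4 m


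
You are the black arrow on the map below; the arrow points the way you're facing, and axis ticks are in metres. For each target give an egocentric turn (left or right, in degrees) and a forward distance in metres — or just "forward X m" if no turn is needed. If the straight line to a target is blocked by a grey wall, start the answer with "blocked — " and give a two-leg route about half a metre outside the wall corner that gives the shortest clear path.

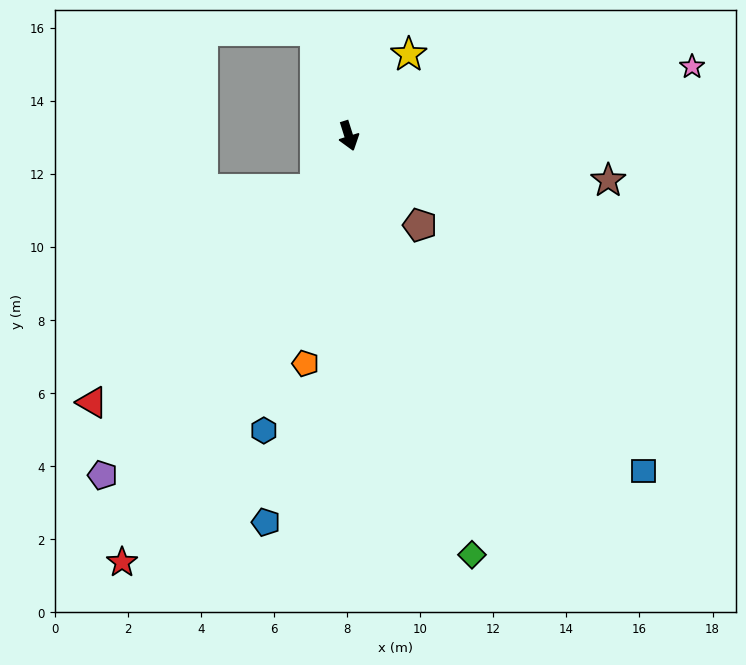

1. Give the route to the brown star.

turn left 63°, forward 7.2 m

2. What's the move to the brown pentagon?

turn left 21°, forward 3.1 m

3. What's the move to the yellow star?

turn left 126°, forward 2.8 m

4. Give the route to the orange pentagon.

turn right 28°, forward 6.3 m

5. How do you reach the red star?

turn right 45°, forward 13.2 m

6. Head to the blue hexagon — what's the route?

turn right 34°, forward 8.4 m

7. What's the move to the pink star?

turn left 84°, forward 9.6 m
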